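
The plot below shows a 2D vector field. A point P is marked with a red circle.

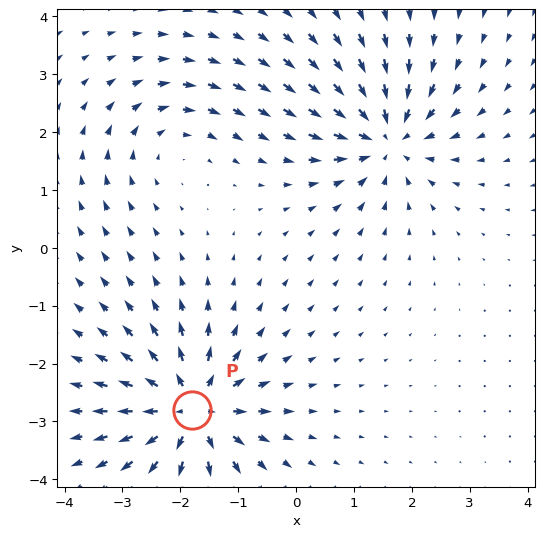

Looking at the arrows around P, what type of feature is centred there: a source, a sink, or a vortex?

source

At P (-1.8, -2.8) the arrows spread outward. Divergence about +6, curl ≈0 — positive divergence with near-zero curl is a source.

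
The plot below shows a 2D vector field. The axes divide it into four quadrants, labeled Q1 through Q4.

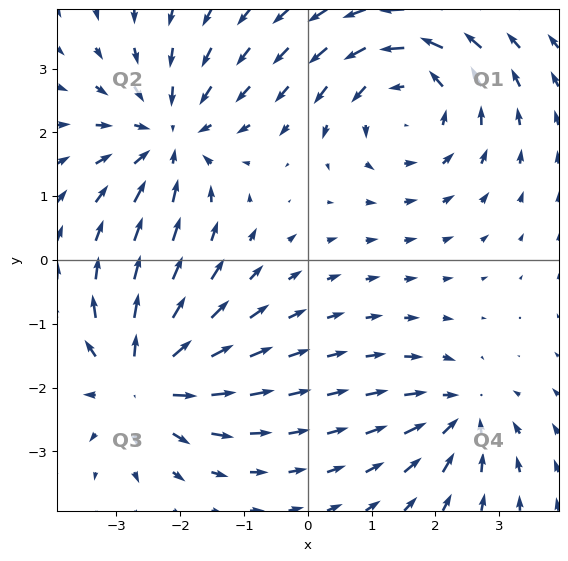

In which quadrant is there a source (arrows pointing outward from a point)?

Q3

The source sits at approximately (-2.6, -1.9), which lies in quadrant Q3. The divergence there is about +6, positive as expected for a source.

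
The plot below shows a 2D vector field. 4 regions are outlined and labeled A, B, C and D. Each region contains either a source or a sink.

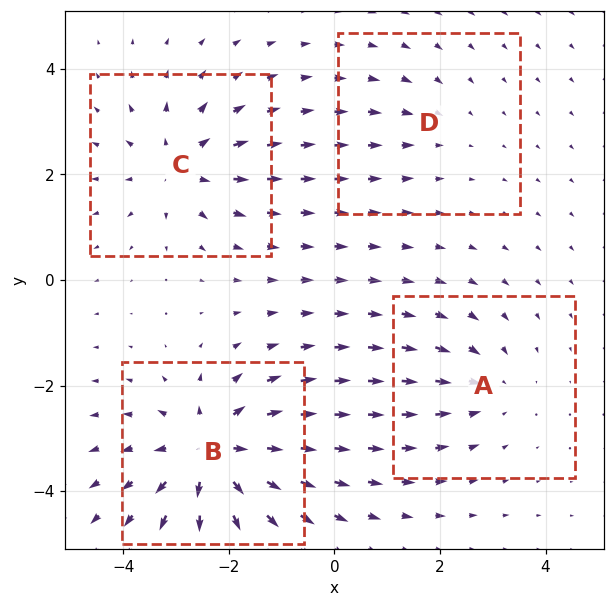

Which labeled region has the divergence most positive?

Divergence at each region's feature centre — A: about -3, B: about +6, C: about +4, D: about -2. Region B is most positive.

B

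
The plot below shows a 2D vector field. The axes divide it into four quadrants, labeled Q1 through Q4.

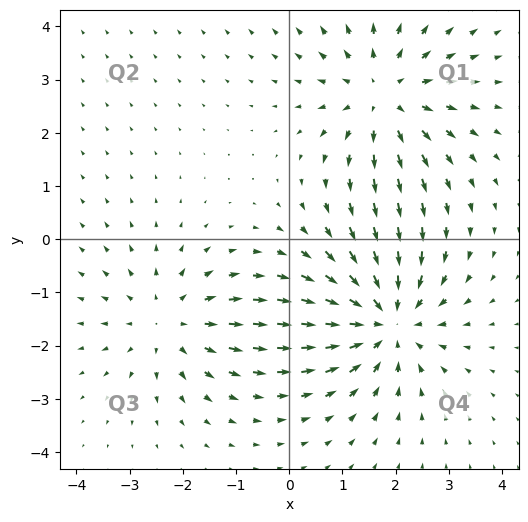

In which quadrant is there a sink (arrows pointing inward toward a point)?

Q4

The sink sits at approximately (1.8, -1.5), which lies in quadrant Q4. The divergence there is about -4, negative as expected for a sink.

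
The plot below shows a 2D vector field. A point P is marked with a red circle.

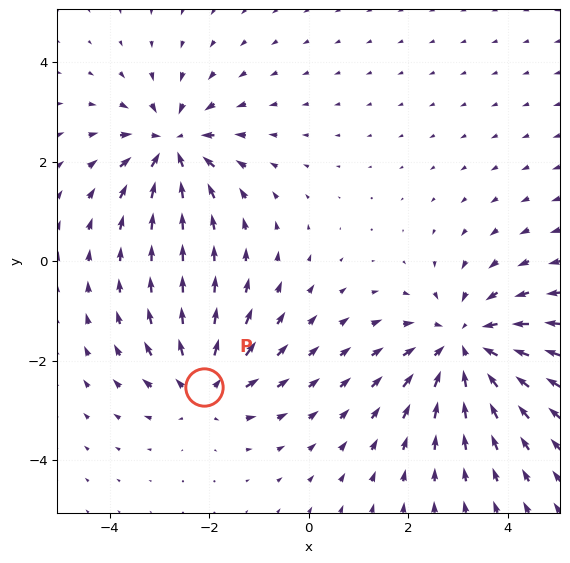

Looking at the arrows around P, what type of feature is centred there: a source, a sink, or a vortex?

source

At P (-2.1, -2.5) the arrows spread outward. Divergence about +4, curl ≈0 — positive divergence with near-zero curl is a source.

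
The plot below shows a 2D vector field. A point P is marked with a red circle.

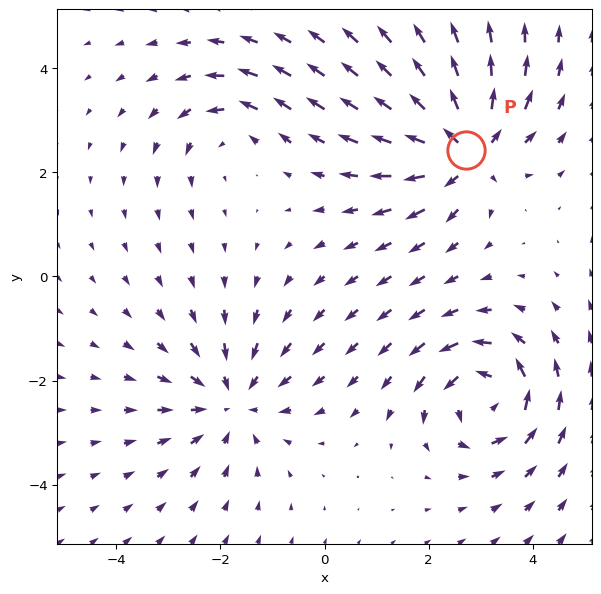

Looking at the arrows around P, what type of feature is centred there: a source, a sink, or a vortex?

At P (2.7, 2.4) the arrows spread outward. Divergence about +6, curl ≈0 — positive divergence with near-zero curl is a source.

source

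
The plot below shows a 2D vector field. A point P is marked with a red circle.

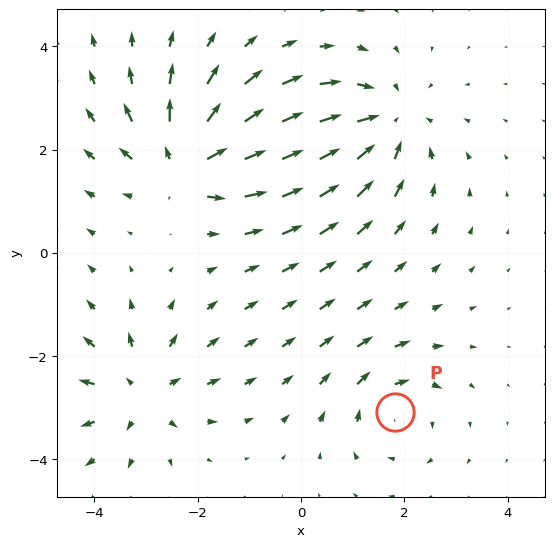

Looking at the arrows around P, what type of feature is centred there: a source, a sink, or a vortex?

At P (1.8, -3.1) the arrows circulate clockwise. Divergence ≈0, curl about -4 — near-zero divergence with nonzero curl is a vortex.

vortex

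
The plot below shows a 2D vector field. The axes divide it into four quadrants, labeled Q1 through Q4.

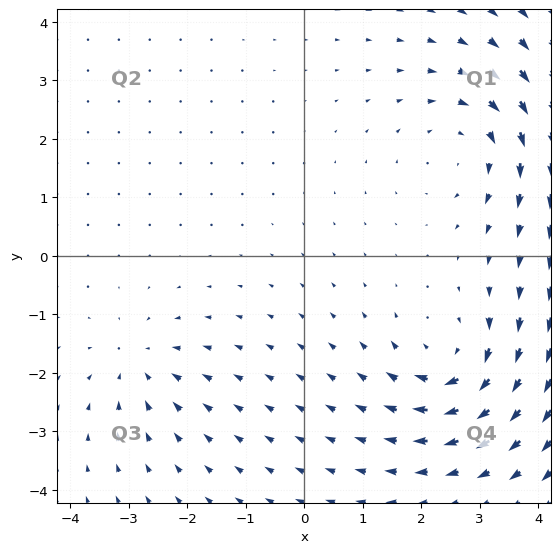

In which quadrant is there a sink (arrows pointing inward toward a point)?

Q3

The sink sits at approximately (-2.8, -1.9), which lies in quadrant Q3. The divergence there is about -3, negative as expected for a sink.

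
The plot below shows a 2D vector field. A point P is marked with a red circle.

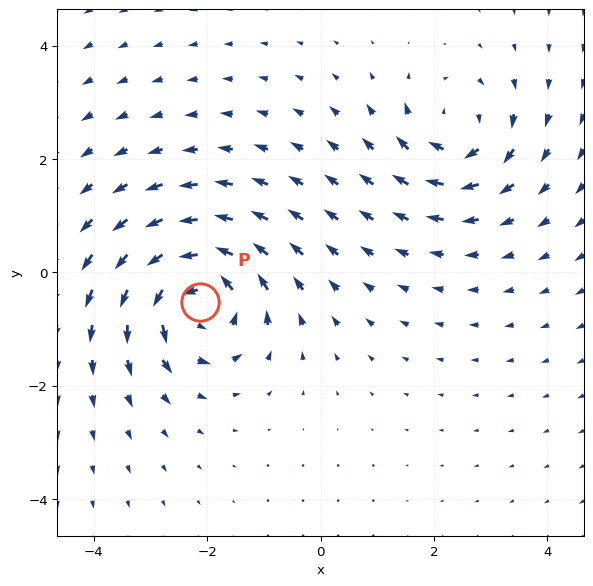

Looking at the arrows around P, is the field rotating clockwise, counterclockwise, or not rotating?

Near P at (-2.1, -0.5) the arrows circulate counterclockwise. The curl (z-component) there is about +6; positive curl means counterclockwise rotation.

counterclockwise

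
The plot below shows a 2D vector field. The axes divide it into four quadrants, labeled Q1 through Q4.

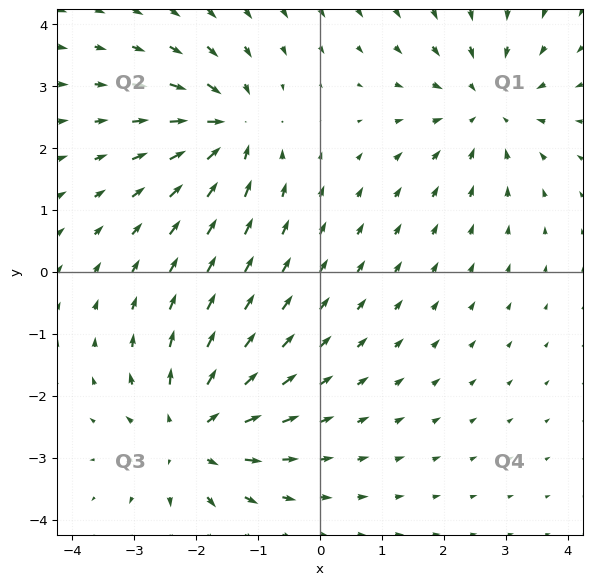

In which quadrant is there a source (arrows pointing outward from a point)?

Q3

The source sits at approximately (-2.1, -2.6), which lies in quadrant Q3. The divergence there is about +4, positive as expected for a source.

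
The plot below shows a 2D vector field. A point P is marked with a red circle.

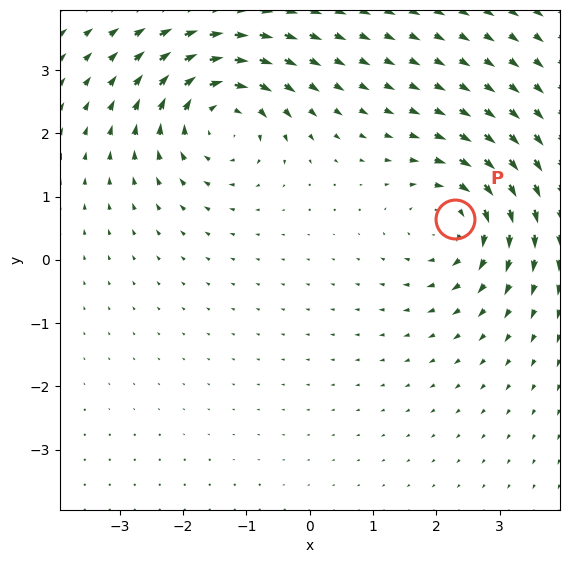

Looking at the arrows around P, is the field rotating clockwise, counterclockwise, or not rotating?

clockwise

Near P at (2.3, 0.6) the arrows circulate clockwise. The curl (z-component) there is about -5; negative curl means clockwise rotation.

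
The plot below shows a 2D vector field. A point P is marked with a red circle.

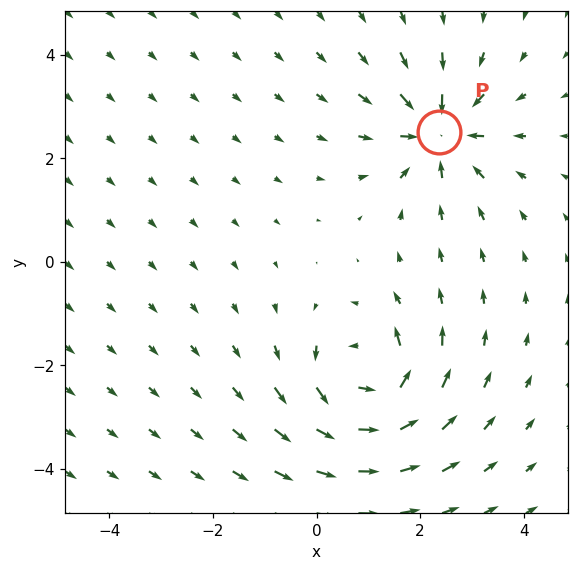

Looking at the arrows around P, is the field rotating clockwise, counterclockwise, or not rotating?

Near P at (2.4, 2.5) the arrows show no circulation. The curl there is ≈0.

not rotating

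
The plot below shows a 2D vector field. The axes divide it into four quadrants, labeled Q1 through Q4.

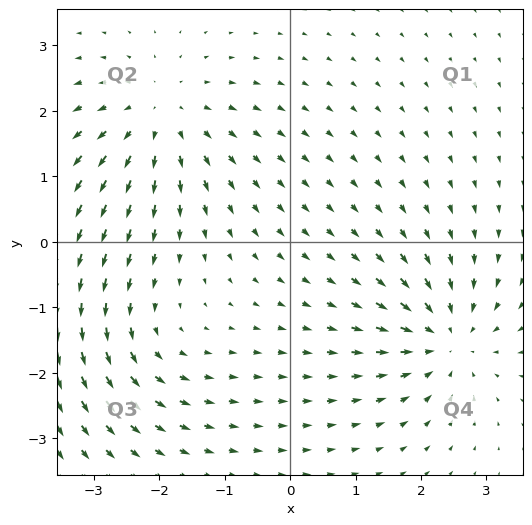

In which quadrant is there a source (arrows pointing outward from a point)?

The source sits at approximately (-2.0, 1.9), which lies in quadrant Q2. The divergence there is about +4, positive as expected for a source.

Q2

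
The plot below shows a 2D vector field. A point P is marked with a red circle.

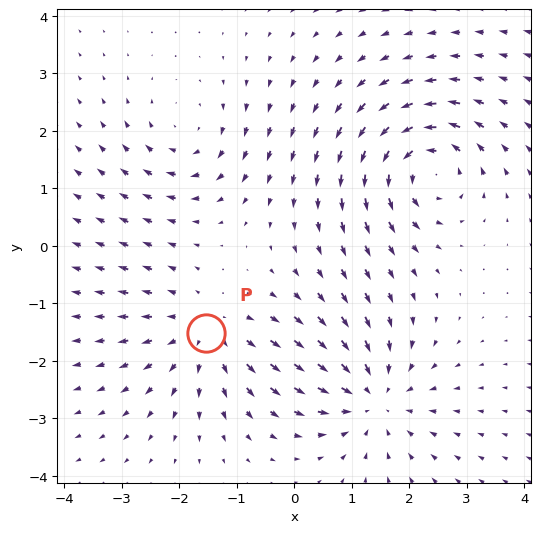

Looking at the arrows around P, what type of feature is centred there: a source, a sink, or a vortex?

source

At P (-1.5, -1.5) the arrows spread outward. Divergence about +3, curl ≈0 — positive divergence with near-zero curl is a source.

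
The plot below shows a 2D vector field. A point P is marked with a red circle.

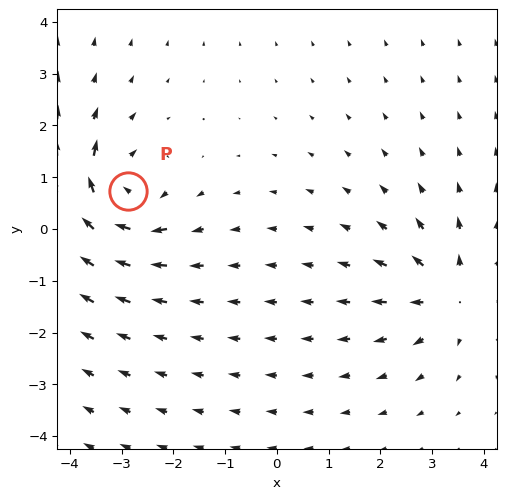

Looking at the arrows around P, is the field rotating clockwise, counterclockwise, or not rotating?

clockwise

Near P at (-2.9, 0.7) the arrows circulate clockwise. The curl (z-component) there is about -4; negative curl means clockwise rotation.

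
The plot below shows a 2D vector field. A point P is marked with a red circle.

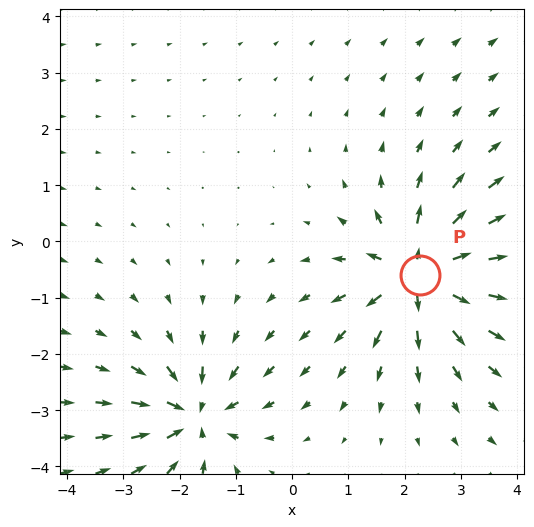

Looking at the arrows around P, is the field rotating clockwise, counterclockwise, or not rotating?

not rotating

Near P at (2.3, -0.6) the arrows show no circulation. The curl there is ≈0.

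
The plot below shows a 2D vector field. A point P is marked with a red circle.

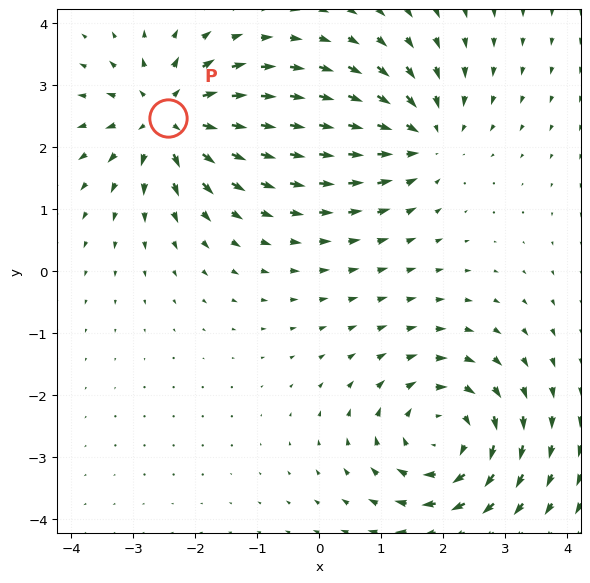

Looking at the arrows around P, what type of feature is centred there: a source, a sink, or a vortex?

source

At P (-2.4, 2.5) the arrows spread outward. Divergence about +6, curl ≈0 — positive divergence with near-zero curl is a source.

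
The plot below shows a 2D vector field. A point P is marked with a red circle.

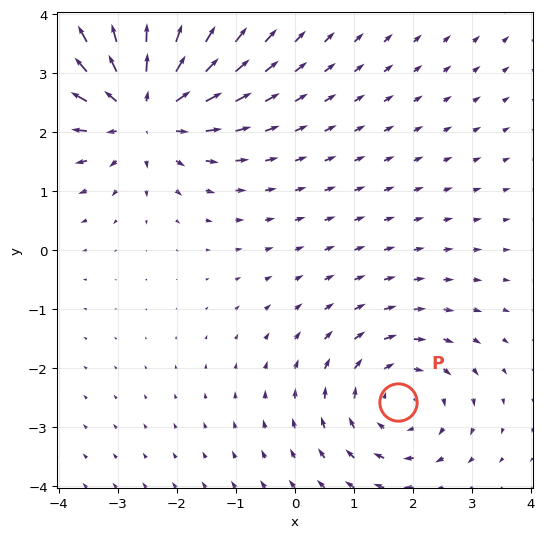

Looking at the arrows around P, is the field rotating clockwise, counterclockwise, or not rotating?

Near P at (1.7, -2.6) the arrows circulate clockwise. The curl (z-component) there is about -3; negative curl means clockwise rotation.

clockwise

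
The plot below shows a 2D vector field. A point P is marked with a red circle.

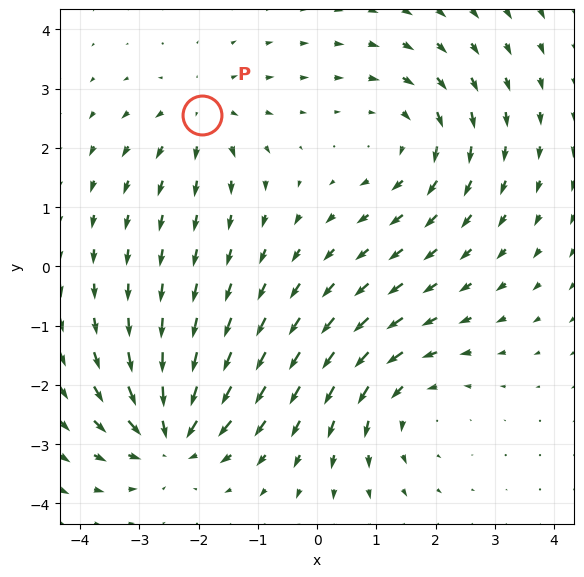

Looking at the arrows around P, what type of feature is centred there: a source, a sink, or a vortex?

At P (-1.9, 2.5) the arrows spread outward. Divergence about +4, curl ≈0 — positive divergence with near-zero curl is a source.

source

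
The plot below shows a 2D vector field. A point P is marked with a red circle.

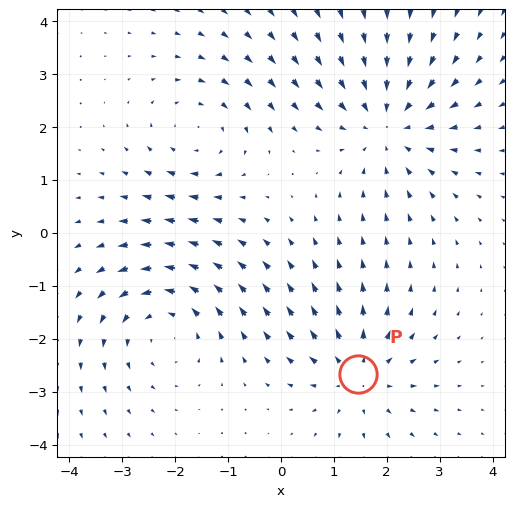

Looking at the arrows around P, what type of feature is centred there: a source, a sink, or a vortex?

source

At P (1.4, -2.7) the arrows spread outward. Divergence about +4, curl ≈0 — positive divergence with near-zero curl is a source.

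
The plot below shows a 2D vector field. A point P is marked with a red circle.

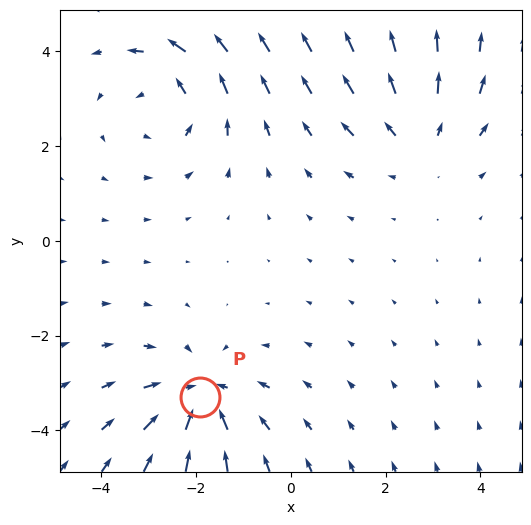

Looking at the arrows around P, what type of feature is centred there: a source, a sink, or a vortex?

sink

At P (-1.9, -3.3) the arrows converge inward. Divergence about -4, curl ≈0 — negative divergence with near-zero curl is a sink.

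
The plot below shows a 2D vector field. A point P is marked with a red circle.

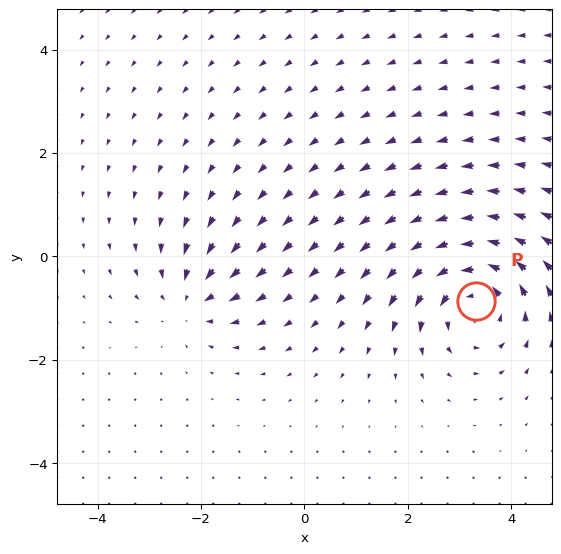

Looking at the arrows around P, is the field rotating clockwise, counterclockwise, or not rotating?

counterclockwise

Near P at (3.3, -0.9) the arrows circulate counterclockwise. The curl (z-component) there is about +5; positive curl means counterclockwise rotation.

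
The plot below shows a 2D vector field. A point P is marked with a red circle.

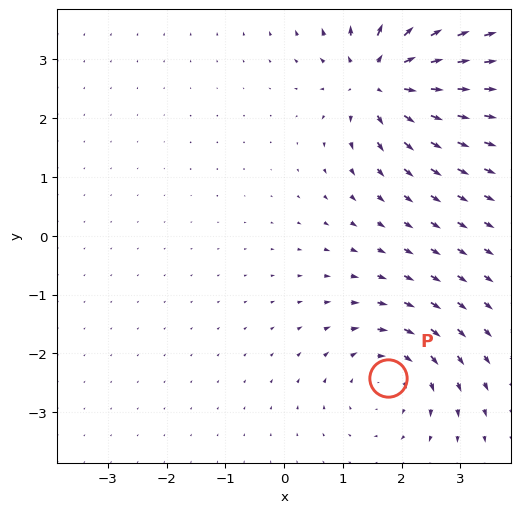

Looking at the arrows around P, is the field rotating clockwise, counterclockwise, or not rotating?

clockwise

Near P at (1.8, -2.4) the arrows circulate clockwise. The curl (z-component) there is about -3; negative curl means clockwise rotation.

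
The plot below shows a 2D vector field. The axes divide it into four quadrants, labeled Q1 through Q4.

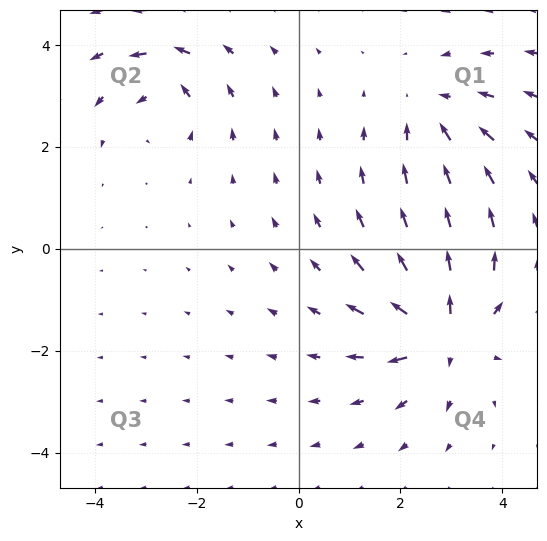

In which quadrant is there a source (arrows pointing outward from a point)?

The source sits at approximately (2.8, -1.6), which lies in quadrant Q4. The divergence there is about +6, positive as expected for a source.

Q4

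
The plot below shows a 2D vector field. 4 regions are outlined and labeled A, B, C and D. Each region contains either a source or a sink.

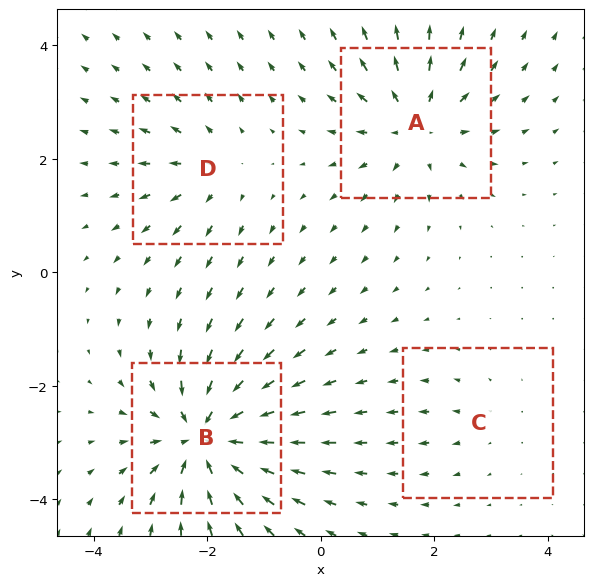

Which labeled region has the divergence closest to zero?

C

Divergence at each region's feature centre — A: about +6, B: about -8, C: about +2, D: about +4. Region C is closest to zero.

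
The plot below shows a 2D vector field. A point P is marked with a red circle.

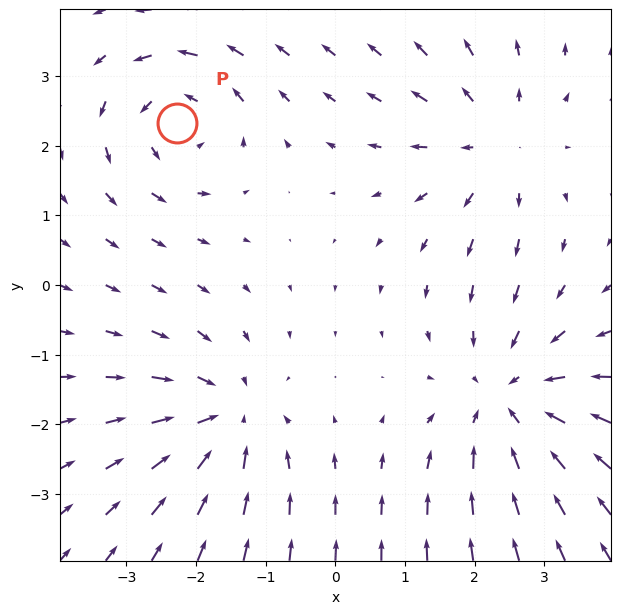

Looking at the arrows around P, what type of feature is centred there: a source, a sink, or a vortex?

vortex

At P (-2.3, 2.3) the arrows circulate counterclockwise. Divergence ≈0, curl about +3 — near-zero divergence with nonzero curl is a vortex.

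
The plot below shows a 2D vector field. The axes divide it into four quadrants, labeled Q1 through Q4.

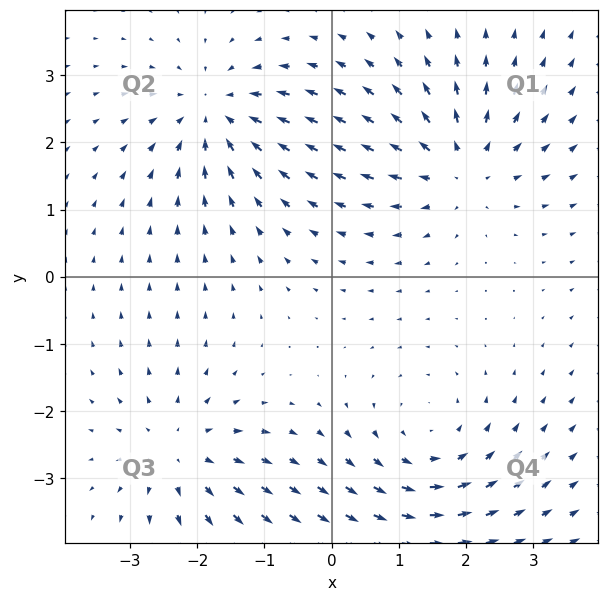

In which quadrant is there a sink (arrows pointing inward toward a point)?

Q2

The sink sits at approximately (-1.7, 2.4), which lies in quadrant Q2. The divergence there is about -4, negative as expected for a sink.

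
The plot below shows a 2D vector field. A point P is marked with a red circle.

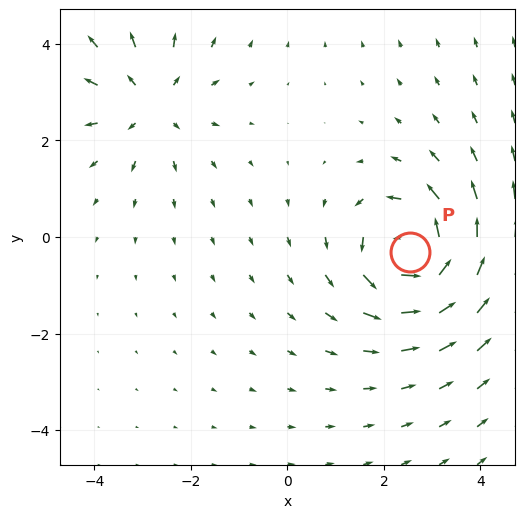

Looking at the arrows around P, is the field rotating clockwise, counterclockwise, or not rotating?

Near P at (2.5, -0.3) the arrows circulate counterclockwise. The curl (z-component) there is about +6; positive curl means counterclockwise rotation.

counterclockwise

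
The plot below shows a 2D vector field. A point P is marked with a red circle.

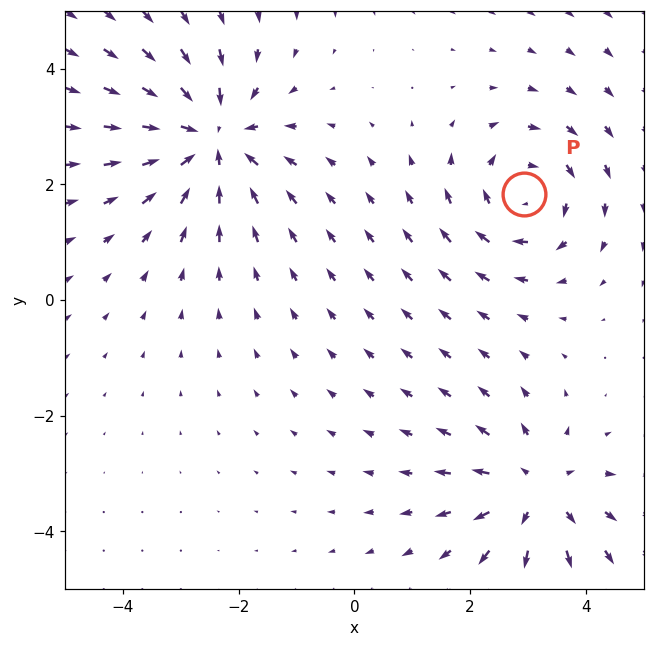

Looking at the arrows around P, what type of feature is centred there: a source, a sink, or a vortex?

vortex

At P (2.9, 1.8) the arrows circulate clockwise. Divergence ≈0, curl about -4 — near-zero divergence with nonzero curl is a vortex.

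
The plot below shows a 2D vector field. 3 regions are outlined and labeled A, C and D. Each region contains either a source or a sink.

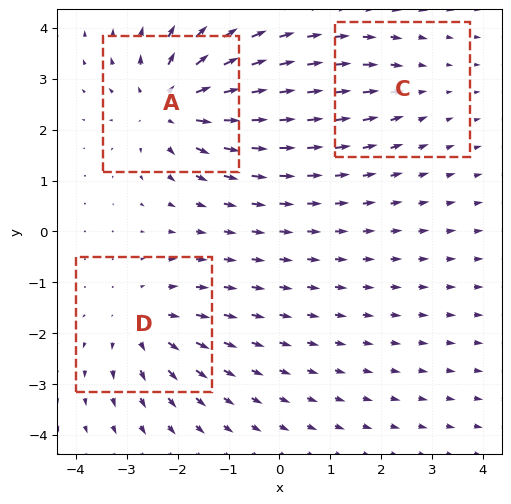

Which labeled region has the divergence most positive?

Divergence at each region's feature centre — A: about +5, C: about -2, D: about +3. Region A is most positive.

A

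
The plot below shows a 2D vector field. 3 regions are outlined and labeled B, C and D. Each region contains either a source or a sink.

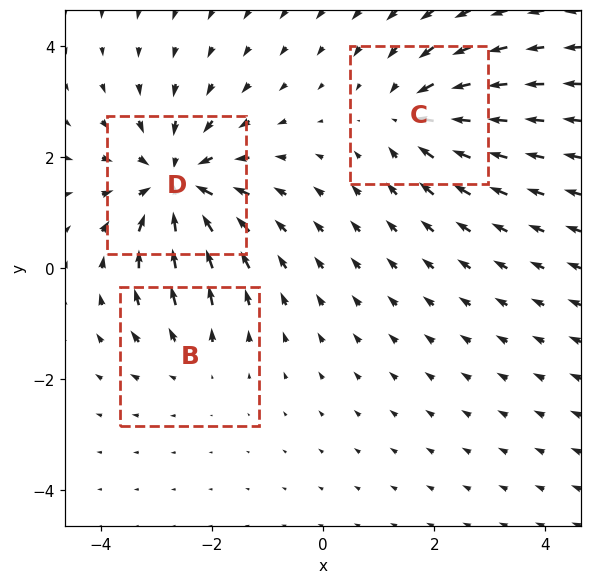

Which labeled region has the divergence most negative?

Divergence at each region's feature centre — B: about +2, C: about -3, D: about -5. Region D is most negative.

D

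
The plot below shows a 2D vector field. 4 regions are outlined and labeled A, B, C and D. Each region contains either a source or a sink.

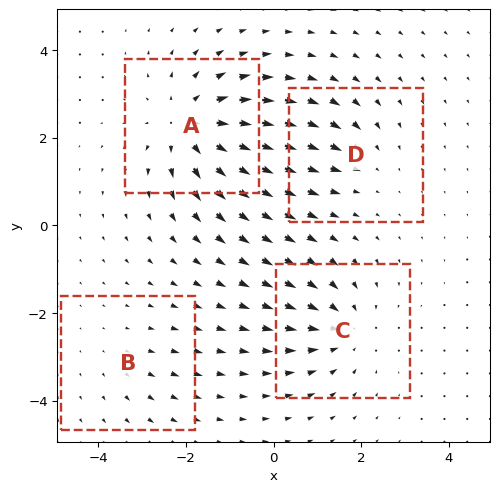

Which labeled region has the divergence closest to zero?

B

Divergence at each region's feature centre — A: about +6, B: about +2, C: about -4, D: about -3. Region B is closest to zero.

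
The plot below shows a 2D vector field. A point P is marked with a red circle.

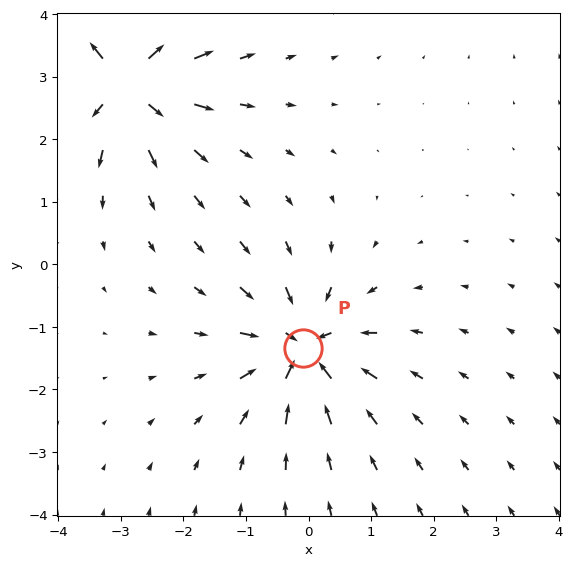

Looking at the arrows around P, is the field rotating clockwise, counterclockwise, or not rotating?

Near P at (-0.1, -1.3) the arrows show no circulation. The curl there is ≈0.

not rotating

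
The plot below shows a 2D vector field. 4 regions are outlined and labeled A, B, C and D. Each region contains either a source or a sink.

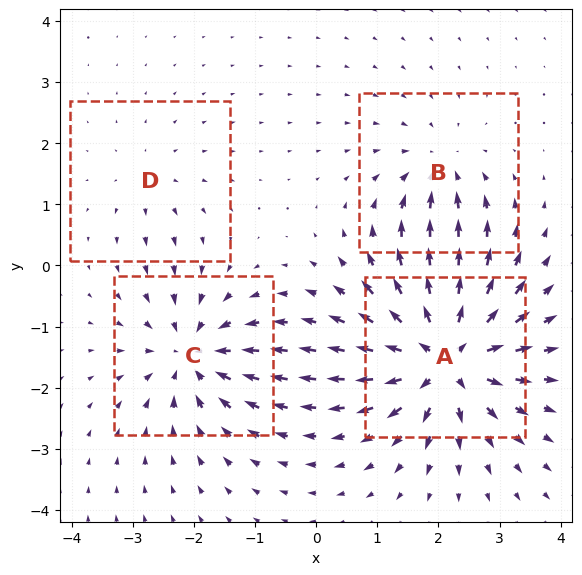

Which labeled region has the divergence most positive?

A

Divergence at each region's feature centre — A: about +9, B: about -4, C: about -6, D: about +2. Region A is most positive.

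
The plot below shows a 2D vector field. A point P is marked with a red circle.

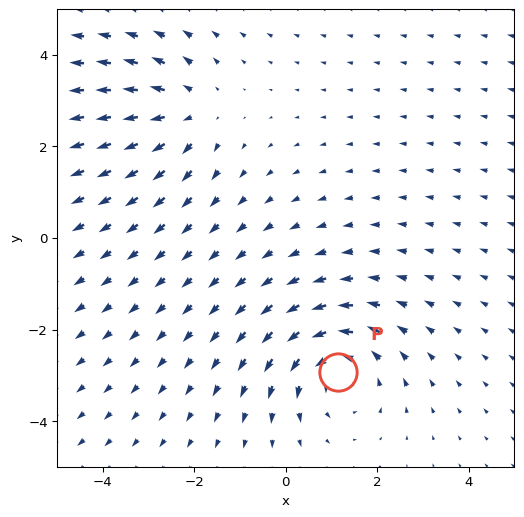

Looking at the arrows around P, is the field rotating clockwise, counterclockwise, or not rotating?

counterclockwise

Near P at (1.1, -2.9) the arrows circulate counterclockwise. The curl (z-component) there is about +4; positive curl means counterclockwise rotation.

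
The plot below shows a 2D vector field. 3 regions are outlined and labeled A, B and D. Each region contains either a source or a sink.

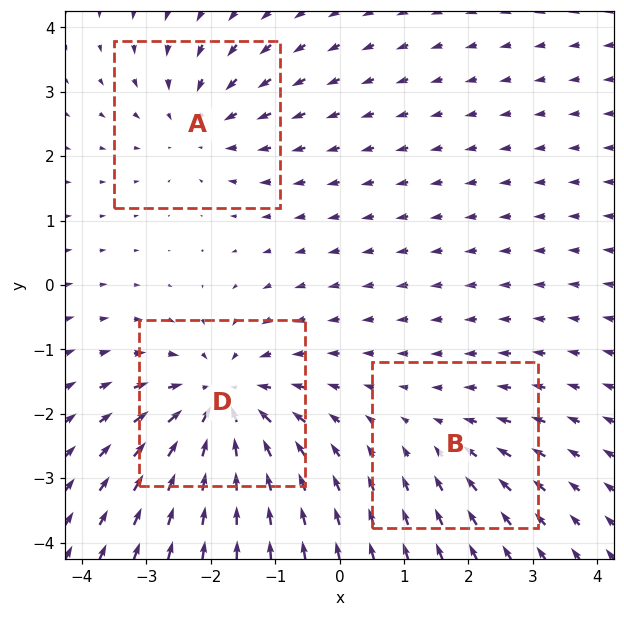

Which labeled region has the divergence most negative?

D

Divergence at each region's feature centre — A: about -3, B: about -2, D: about -5. Region D is most negative.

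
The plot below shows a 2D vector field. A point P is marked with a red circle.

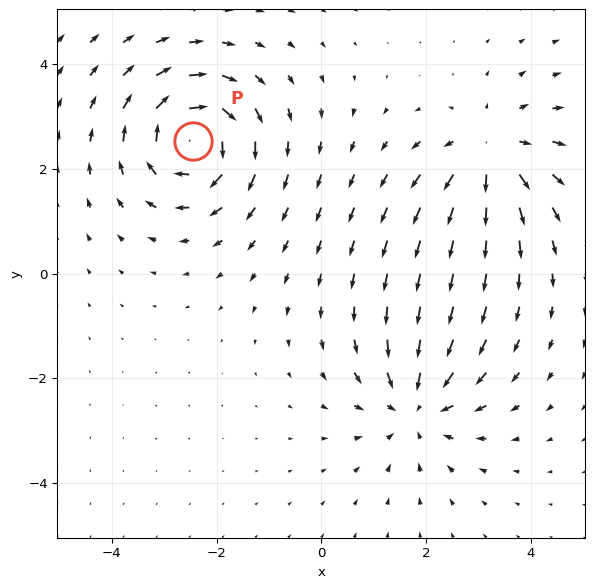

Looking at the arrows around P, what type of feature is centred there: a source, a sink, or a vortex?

vortex

At P (-2.4, 2.5) the arrows circulate clockwise. Divergence ≈0, curl about -4 — near-zero divergence with nonzero curl is a vortex.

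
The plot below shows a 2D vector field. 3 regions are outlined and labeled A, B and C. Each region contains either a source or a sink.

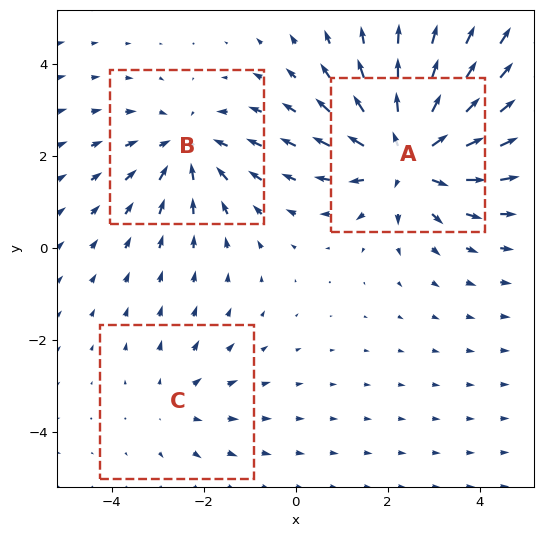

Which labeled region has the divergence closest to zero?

C

Divergence at each region's feature centre — A: about +4, B: about -3, C: about +2. Region C is closest to zero.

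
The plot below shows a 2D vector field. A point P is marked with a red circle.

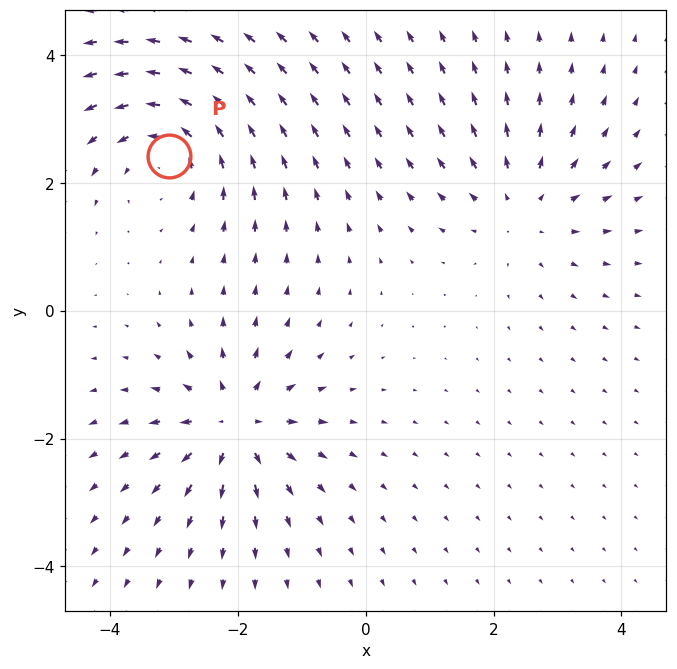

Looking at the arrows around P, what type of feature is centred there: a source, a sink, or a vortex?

vortex

At P (-3.1, 2.4) the arrows circulate counterclockwise. Divergence ≈0, curl about +4 — near-zero divergence with nonzero curl is a vortex.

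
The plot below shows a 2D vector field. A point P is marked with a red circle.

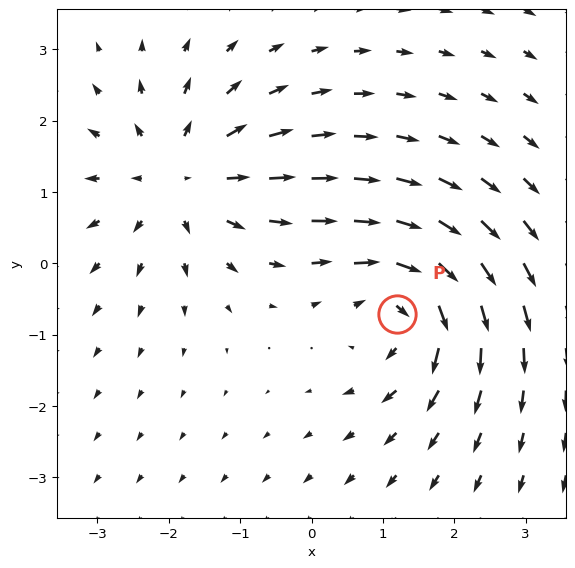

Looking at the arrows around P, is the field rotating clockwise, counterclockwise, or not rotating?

clockwise

Near P at (1.2, -0.7) the arrows circulate clockwise. The curl (z-component) there is about -4; negative curl means clockwise rotation.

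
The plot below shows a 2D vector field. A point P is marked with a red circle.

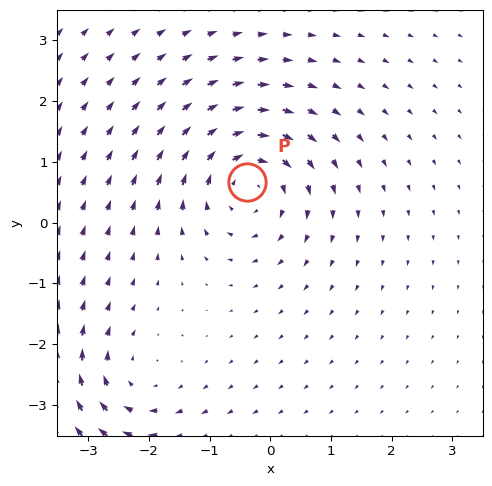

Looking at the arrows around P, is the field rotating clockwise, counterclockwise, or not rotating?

Near P at (-0.4, 0.7) the arrows circulate clockwise. The curl (z-component) there is about -4; negative curl means clockwise rotation.

clockwise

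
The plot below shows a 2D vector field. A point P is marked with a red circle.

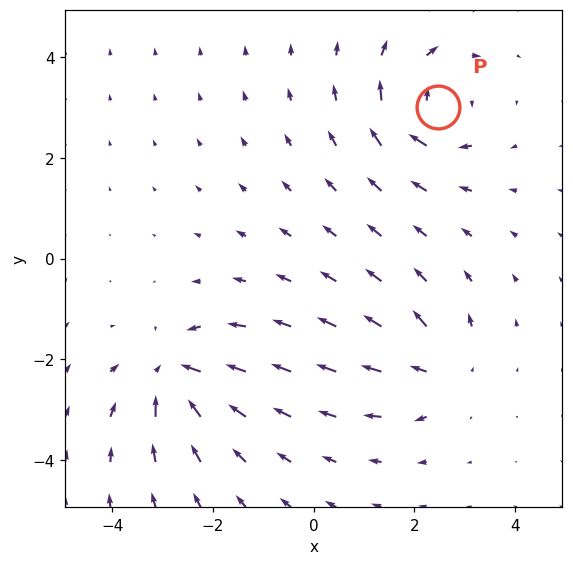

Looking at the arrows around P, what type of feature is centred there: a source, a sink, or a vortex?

vortex

At P (2.5, 3.0) the arrows circulate clockwise. Divergence ≈0, curl about -6 — near-zero divergence with nonzero curl is a vortex.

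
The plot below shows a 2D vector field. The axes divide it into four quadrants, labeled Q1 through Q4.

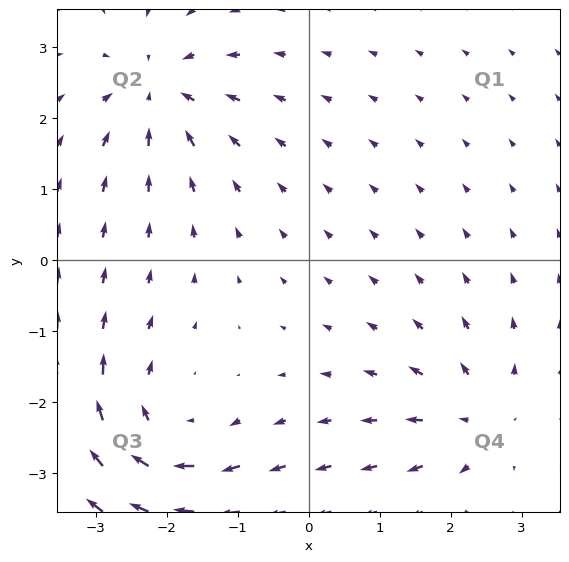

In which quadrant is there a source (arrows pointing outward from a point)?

Q4

The source sits at approximately (2.4, -2.2), which lies in quadrant Q4. The divergence there is about +3, positive as expected for a source.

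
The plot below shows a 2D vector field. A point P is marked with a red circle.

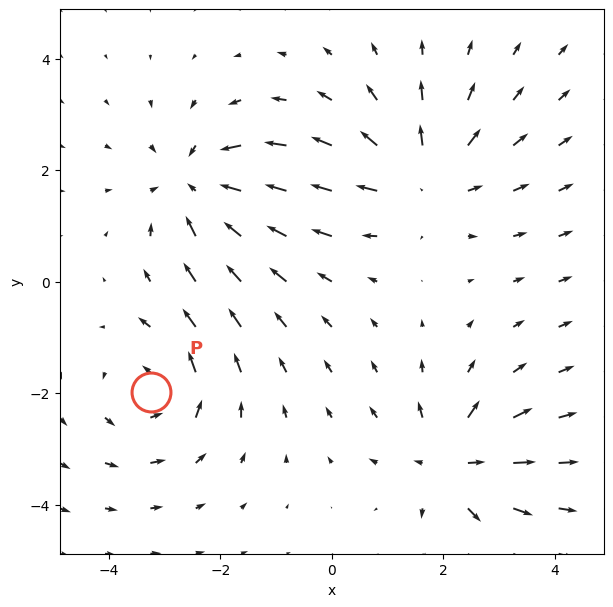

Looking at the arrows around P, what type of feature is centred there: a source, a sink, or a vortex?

At P (-3.2, -2.0) the arrows circulate counterclockwise. Divergence ≈0, curl about +4 — near-zero divergence with nonzero curl is a vortex.

vortex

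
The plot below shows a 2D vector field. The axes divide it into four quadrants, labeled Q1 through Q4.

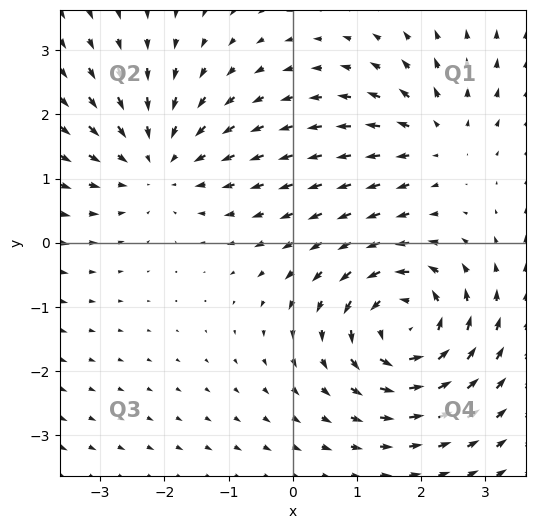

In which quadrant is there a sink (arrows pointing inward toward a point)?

The sink sits at approximately (-2.1, 1.2), which lies in quadrant Q2. The divergence there is about -3, negative as expected for a sink.

Q2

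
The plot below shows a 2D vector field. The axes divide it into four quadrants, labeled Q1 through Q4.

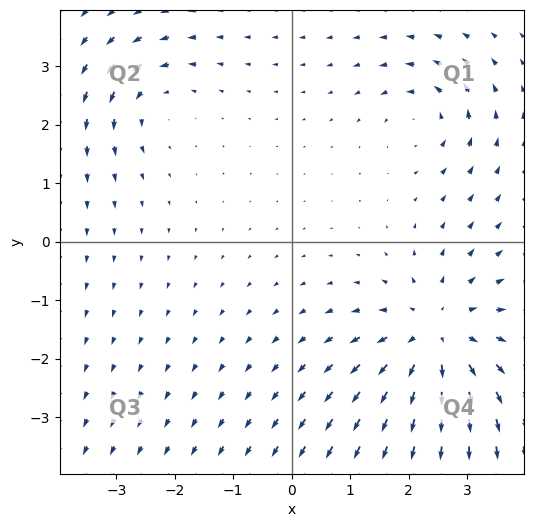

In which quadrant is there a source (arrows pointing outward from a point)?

The source sits at approximately (2.5, -1.6), which lies in quadrant Q4. The divergence there is about +5, positive as expected for a source.

Q4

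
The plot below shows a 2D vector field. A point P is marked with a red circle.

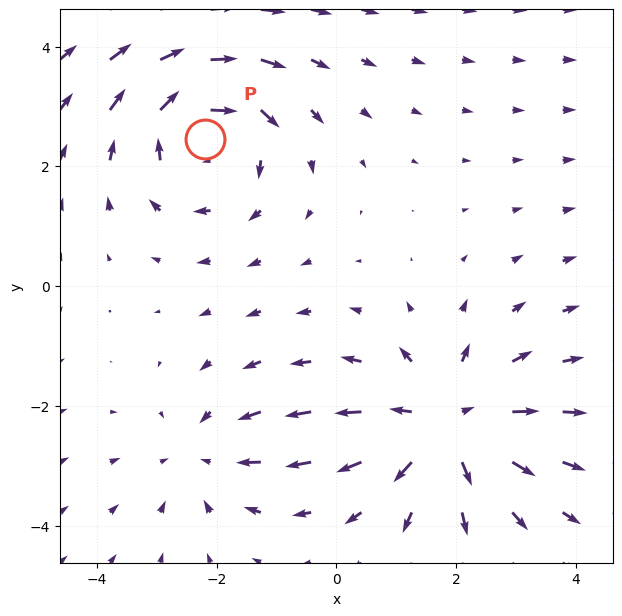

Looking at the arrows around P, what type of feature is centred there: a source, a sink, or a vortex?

At P (-2.2, 2.5) the arrows circulate clockwise. Divergence ≈0, curl about -4 — near-zero divergence with nonzero curl is a vortex.

vortex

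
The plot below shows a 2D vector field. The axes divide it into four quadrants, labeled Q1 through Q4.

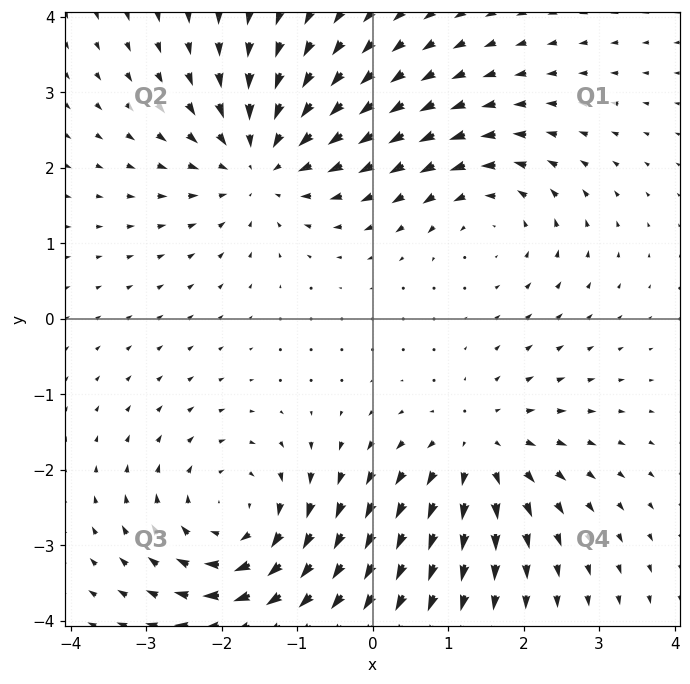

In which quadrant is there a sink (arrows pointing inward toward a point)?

Q2

The sink sits at approximately (-1.5, 2.1), which lies in quadrant Q2. The divergence there is about -4, negative as expected for a sink.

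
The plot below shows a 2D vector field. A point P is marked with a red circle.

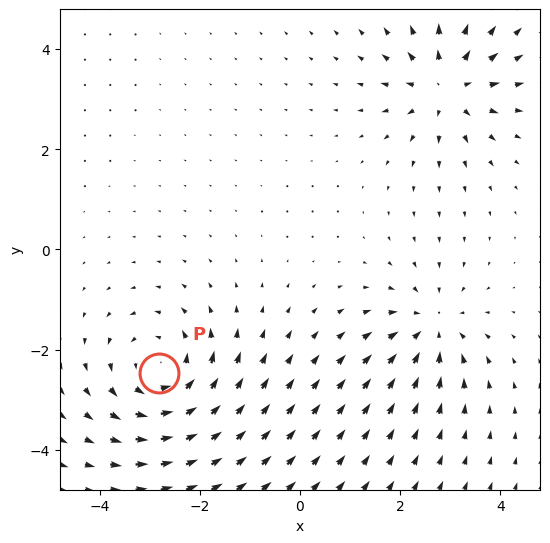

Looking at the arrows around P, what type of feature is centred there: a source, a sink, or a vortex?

At P (-2.8, -2.5) the arrows circulate counterclockwise. Divergence ≈0, curl about +3 — near-zero divergence with nonzero curl is a vortex.

vortex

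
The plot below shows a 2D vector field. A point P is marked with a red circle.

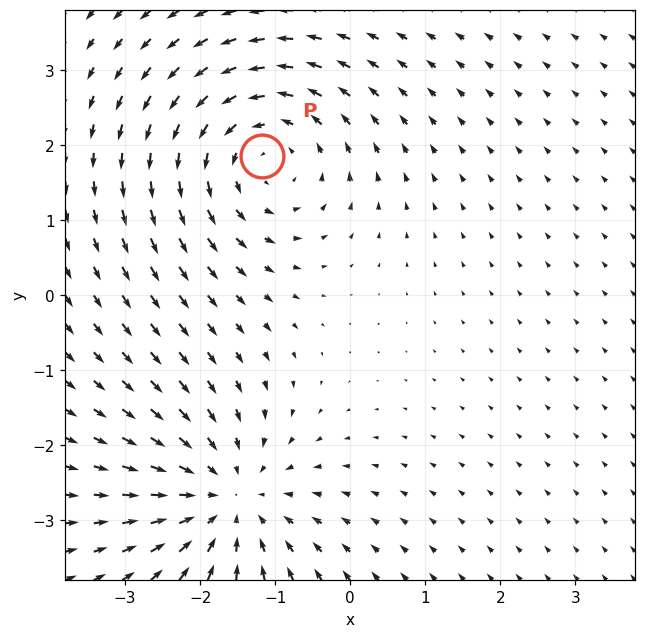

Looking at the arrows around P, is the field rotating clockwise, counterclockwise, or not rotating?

counterclockwise

Near P at (-1.2, 1.9) the arrows circulate counterclockwise. The curl (z-component) there is about +4; positive curl means counterclockwise rotation.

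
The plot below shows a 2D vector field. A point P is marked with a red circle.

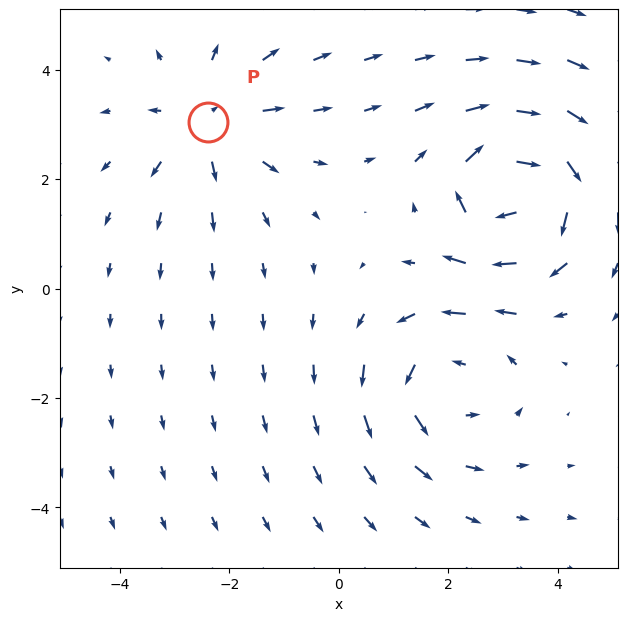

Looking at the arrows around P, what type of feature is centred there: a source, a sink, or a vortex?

At P (-2.4, 3.1) the arrows spread outward. Divergence about +4, curl ≈0 — positive divergence with near-zero curl is a source.

source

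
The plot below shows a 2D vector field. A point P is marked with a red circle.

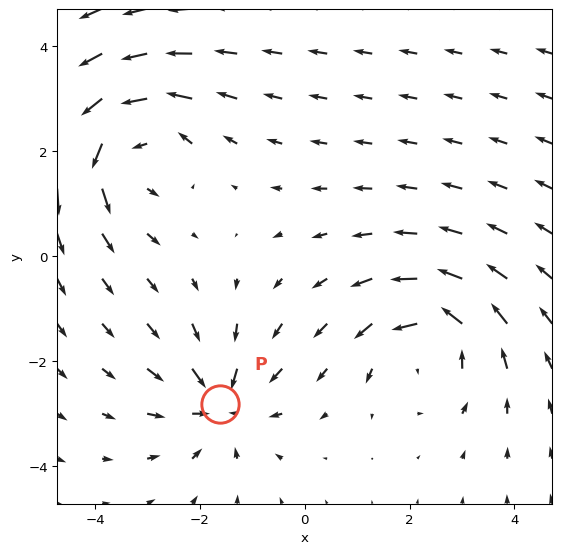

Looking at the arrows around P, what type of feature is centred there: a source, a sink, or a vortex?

At P (-1.6, -2.8) the arrows converge inward. Divergence about -4, curl ≈0 — negative divergence with near-zero curl is a sink.

sink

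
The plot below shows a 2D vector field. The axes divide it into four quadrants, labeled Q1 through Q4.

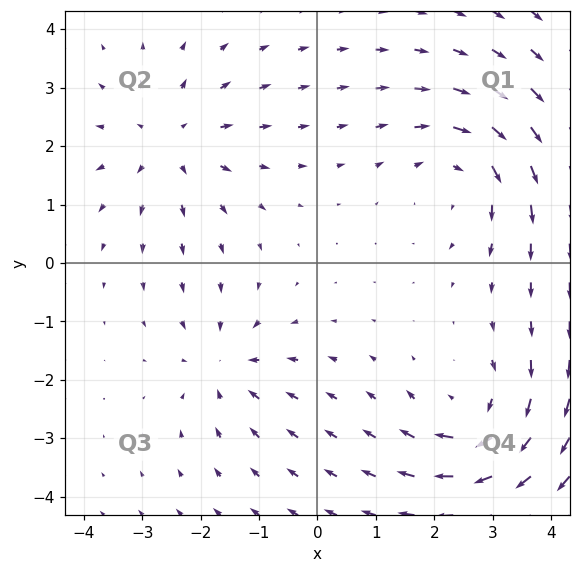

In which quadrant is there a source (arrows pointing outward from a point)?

Q2

The source sits at approximately (-2.5, 2.1), which lies in quadrant Q2. The divergence there is about +4, positive as expected for a source.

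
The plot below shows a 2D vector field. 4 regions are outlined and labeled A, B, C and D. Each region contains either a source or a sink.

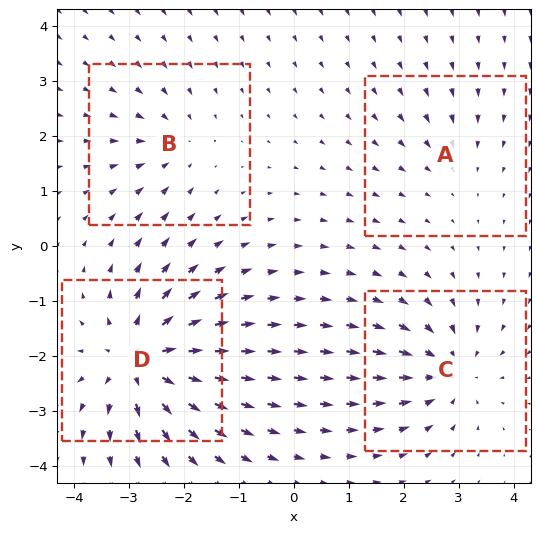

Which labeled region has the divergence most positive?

D

Divergence at each region's feature centre — A: about -2, B: about -3, C: about -5, D: about +7. Region D is most positive.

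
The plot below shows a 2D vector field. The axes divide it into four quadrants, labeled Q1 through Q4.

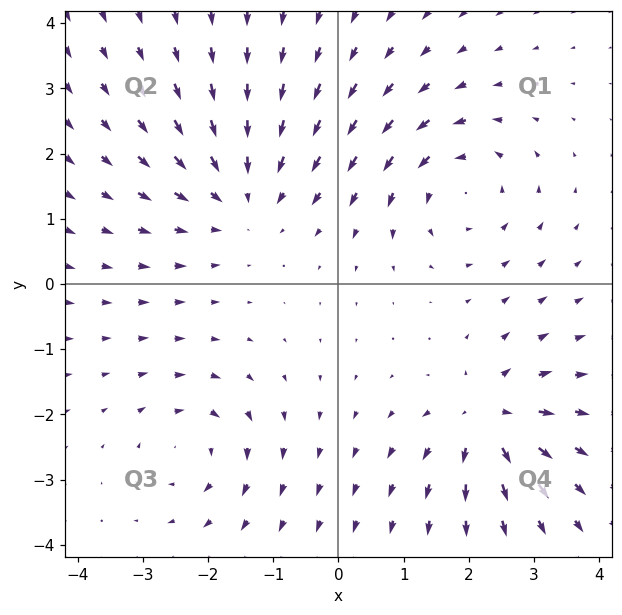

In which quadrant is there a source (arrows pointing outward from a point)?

Q4

The source sits at approximately (2.3, -2.1), which lies in quadrant Q4. The divergence there is about +5, positive as expected for a source.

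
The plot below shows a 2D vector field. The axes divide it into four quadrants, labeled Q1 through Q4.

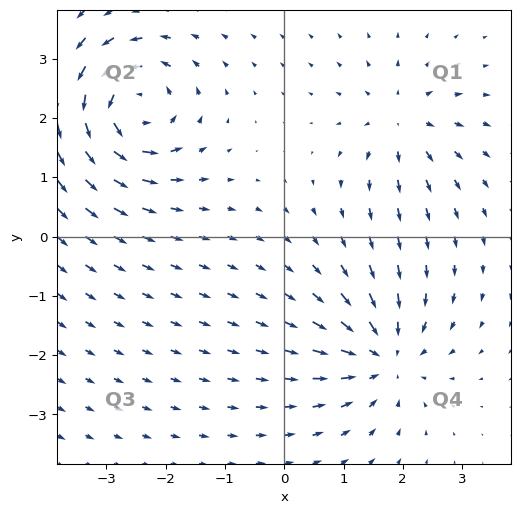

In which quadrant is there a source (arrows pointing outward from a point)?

Q1

The source sits at approximately (2.0, 1.9), which lies in quadrant Q1. The divergence there is about +4, positive as expected for a source.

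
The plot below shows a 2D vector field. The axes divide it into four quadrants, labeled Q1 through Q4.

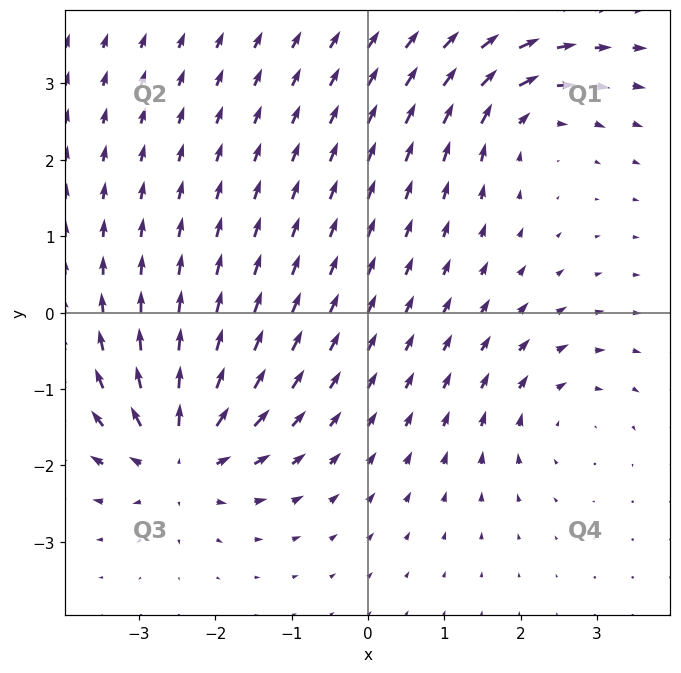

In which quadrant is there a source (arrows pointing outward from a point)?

The source sits at approximately (-2.5, -1.9), which lies in quadrant Q3. The divergence there is about +7, positive as expected for a source.

Q3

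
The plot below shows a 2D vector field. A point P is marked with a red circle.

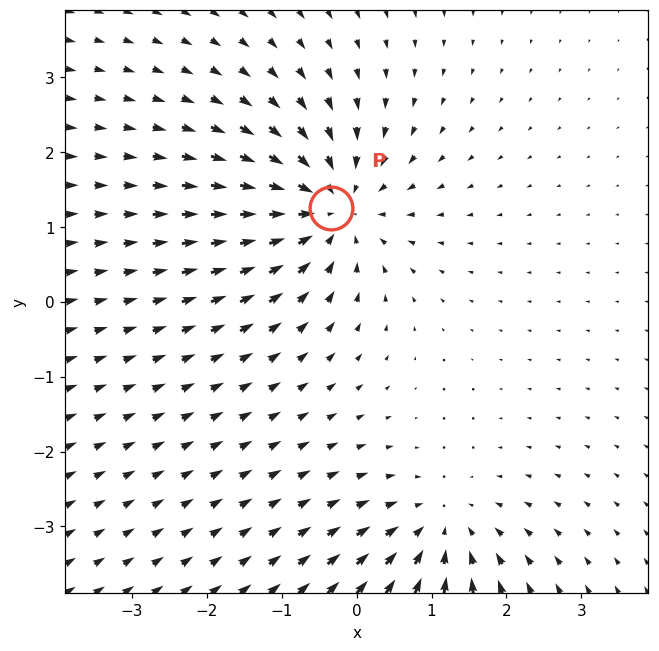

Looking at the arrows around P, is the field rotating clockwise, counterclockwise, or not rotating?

not rotating

Near P at (-0.3, 1.3) the arrows show no circulation. The curl there is ≈0.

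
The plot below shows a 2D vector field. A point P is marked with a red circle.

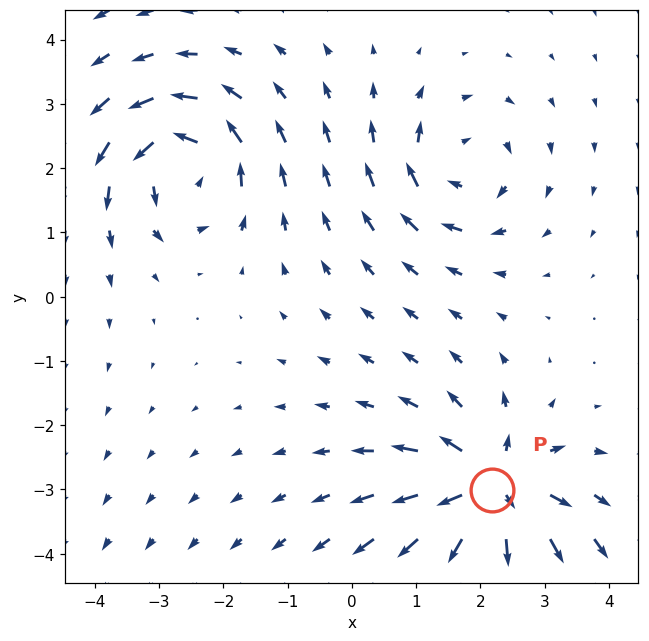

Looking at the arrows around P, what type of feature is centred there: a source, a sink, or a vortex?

source

At P (2.2, -3.0) the arrows spread outward. Divergence about +6, curl ≈0 — positive divergence with near-zero curl is a source.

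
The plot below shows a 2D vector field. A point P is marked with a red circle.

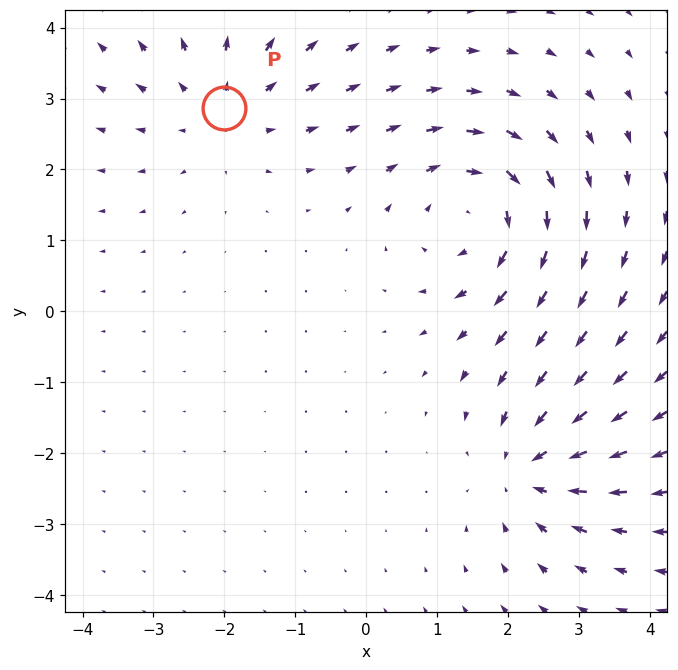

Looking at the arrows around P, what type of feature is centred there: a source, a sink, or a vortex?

source

At P (-2.0, 2.9) the arrows spread outward. Divergence about +3, curl ≈0 — positive divergence with near-zero curl is a source.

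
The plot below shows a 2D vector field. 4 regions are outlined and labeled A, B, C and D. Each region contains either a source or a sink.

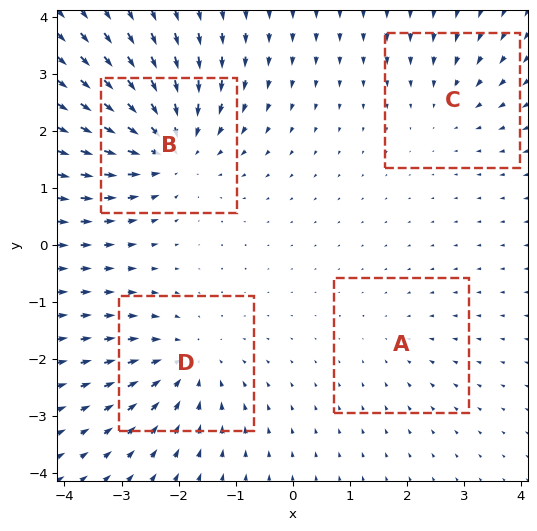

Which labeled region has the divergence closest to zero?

Divergence at each region's feature centre — A: about -2, B: about -7, C: about -3, D: about -5. Region A is closest to zero.

A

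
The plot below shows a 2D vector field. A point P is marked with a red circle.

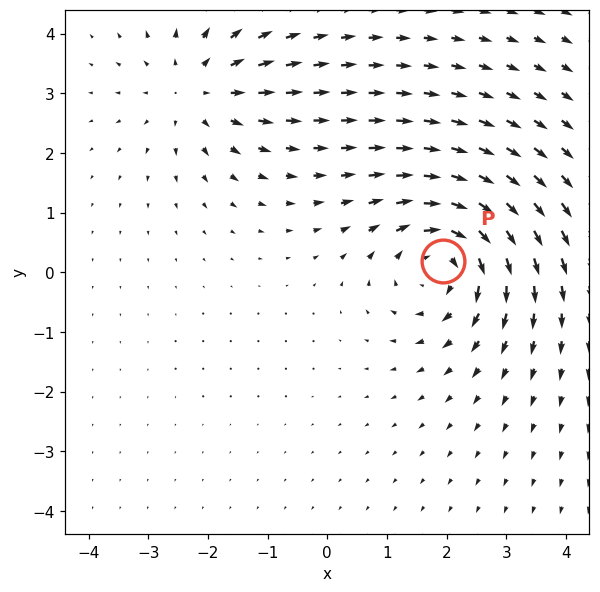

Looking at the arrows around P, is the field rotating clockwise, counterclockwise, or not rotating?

clockwise

Near P at (1.9, 0.2) the arrows circulate clockwise. The curl (z-component) there is about -5; negative curl means clockwise rotation.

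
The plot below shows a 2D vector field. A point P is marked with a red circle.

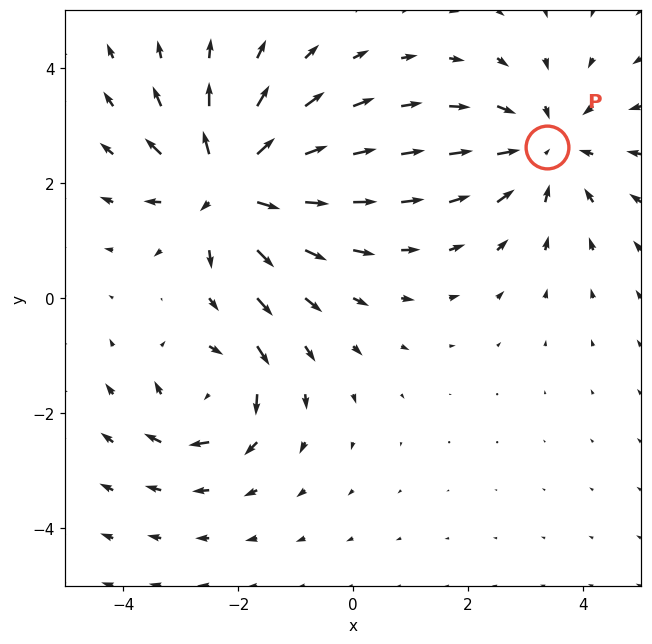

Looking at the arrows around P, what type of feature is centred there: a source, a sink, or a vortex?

sink

At P (3.4, 2.6) the arrows converge inward. Divergence about -3, curl ≈0 — negative divergence with near-zero curl is a sink.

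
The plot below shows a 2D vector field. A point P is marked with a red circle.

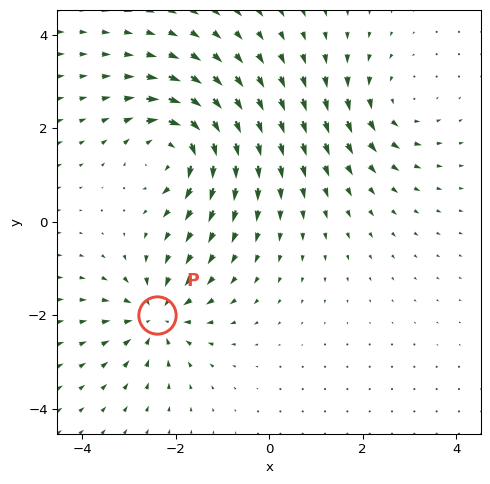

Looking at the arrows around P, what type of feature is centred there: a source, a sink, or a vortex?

At P (-2.4, -2.0) the arrows converge inward. Divergence about -5, curl ≈0 — negative divergence with near-zero curl is a sink.

sink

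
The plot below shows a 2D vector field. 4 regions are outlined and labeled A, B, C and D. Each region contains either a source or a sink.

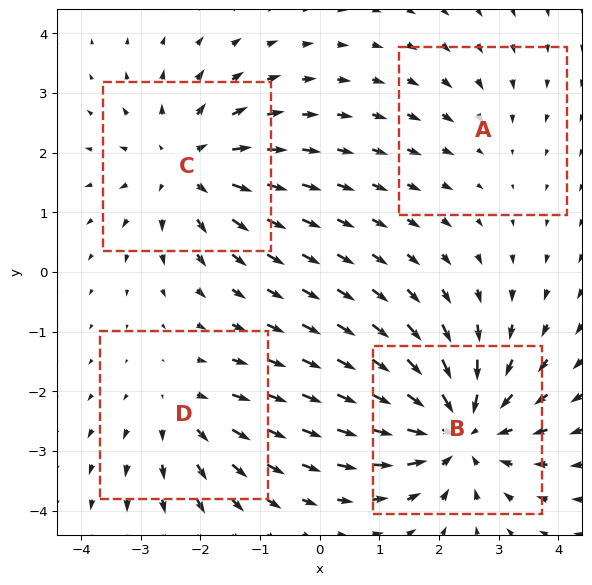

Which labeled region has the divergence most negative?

B

Divergence at each region's feature centre — A: about -2, B: about -6, C: about +4, D: about +3. Region B is most negative.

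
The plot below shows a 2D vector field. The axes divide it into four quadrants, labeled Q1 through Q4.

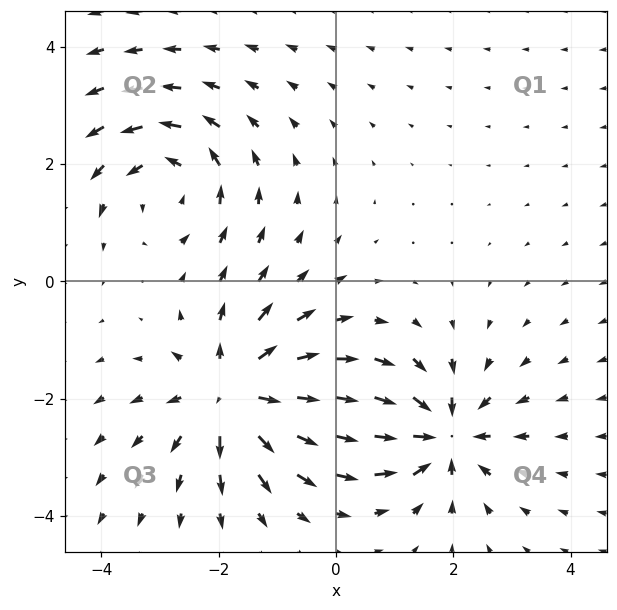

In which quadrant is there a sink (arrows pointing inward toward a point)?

The sink sits at approximately (1.8, -2.6), which lies in quadrant Q4. The divergence there is about -5, negative as expected for a sink.

Q4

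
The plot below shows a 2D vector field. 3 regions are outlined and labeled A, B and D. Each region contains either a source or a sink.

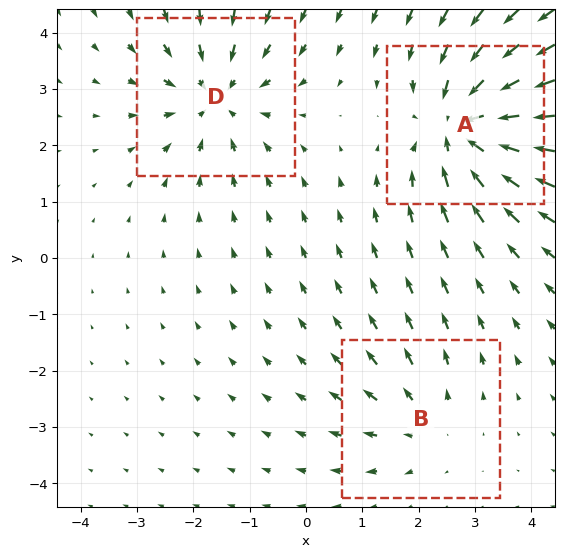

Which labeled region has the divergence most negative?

Divergence at each region's feature centre — A: about -5, B: about +2, D: about -3. Region A is most negative.

A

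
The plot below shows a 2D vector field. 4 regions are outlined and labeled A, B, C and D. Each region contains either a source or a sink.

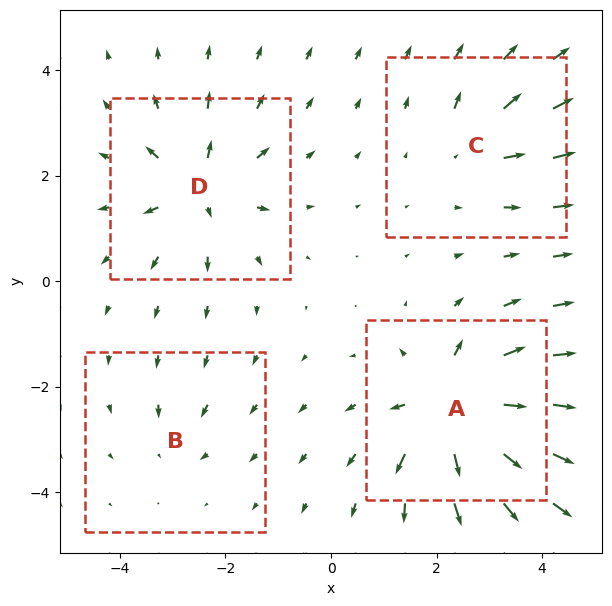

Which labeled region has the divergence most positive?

A

Divergence at each region's feature centre — A: about +9, B: about -3, C: about +4, D: about +7. Region A is most positive.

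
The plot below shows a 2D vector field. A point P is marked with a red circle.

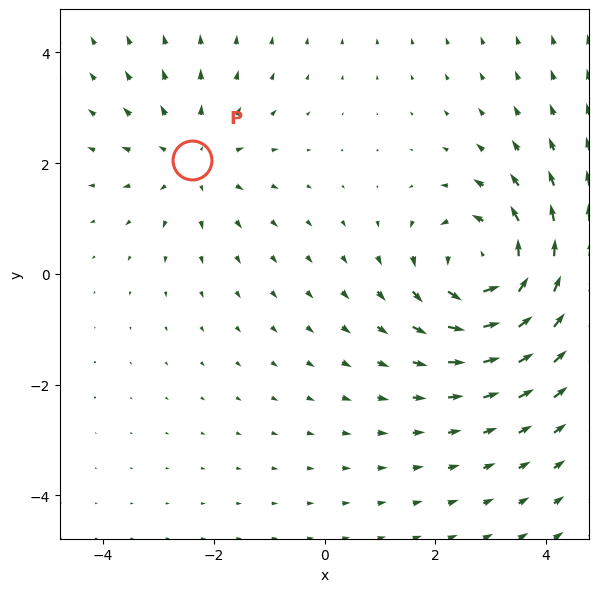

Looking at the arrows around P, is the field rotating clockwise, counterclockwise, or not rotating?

Near P at (-2.4, 2.1) the arrows show no circulation. The curl there is ≈0.

not rotating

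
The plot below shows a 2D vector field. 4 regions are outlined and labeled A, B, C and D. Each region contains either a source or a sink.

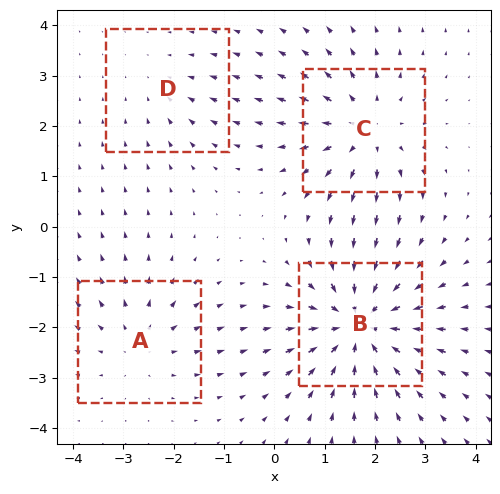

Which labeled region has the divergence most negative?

B

Divergence at each region's feature centre — A: about +3, B: about -6, C: about +4, D: about -2. Region B is most negative.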